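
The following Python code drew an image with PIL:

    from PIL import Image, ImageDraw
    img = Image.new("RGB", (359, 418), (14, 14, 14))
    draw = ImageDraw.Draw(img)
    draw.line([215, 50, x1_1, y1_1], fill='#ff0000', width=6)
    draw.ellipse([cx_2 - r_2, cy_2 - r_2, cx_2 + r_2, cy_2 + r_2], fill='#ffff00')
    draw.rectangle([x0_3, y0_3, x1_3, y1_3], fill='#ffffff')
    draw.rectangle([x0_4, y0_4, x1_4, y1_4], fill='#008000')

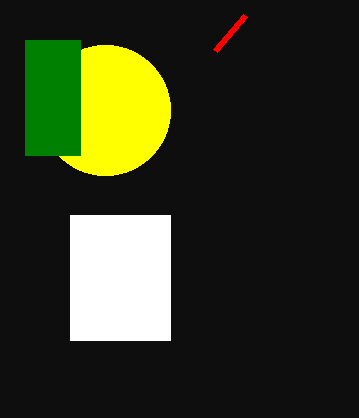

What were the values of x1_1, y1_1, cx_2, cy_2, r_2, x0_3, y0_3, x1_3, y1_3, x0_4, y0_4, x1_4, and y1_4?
x1_1 = 245, y1_1 = 15, cx_2 = 105, cy_2 = 110, r_2 = 65, x0_3 = 70, y0_3 = 215, x1_3 = 170, y1_3 = 340, x0_4 = 25, y0_4 = 40, x1_4 = 80, y1_4 = 155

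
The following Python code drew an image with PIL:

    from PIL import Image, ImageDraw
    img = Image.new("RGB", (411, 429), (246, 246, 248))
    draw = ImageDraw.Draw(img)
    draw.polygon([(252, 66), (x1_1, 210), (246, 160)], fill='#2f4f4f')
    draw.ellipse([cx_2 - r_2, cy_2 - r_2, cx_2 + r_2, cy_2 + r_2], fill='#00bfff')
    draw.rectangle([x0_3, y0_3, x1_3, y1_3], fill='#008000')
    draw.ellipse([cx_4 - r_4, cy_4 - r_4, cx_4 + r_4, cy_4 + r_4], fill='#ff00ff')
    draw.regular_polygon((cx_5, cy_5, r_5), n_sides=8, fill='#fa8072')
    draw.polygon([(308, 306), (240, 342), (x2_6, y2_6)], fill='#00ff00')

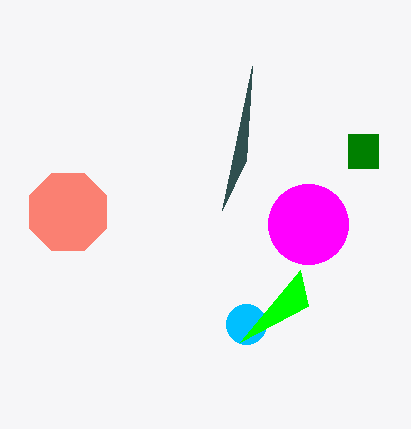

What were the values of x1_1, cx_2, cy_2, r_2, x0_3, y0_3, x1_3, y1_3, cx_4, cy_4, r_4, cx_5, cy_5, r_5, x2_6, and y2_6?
x1_1 = 222; cx_2 = 246; cy_2 = 324; r_2 = 20; x0_3 = 348; y0_3 = 134; x1_3 = 378; y1_3 = 168; cx_4 = 308; cy_4 = 224; r_4 = 40; cx_5 = 68; cy_5 = 212; r_5 = 42; x2_6 = 300; y2_6 = 270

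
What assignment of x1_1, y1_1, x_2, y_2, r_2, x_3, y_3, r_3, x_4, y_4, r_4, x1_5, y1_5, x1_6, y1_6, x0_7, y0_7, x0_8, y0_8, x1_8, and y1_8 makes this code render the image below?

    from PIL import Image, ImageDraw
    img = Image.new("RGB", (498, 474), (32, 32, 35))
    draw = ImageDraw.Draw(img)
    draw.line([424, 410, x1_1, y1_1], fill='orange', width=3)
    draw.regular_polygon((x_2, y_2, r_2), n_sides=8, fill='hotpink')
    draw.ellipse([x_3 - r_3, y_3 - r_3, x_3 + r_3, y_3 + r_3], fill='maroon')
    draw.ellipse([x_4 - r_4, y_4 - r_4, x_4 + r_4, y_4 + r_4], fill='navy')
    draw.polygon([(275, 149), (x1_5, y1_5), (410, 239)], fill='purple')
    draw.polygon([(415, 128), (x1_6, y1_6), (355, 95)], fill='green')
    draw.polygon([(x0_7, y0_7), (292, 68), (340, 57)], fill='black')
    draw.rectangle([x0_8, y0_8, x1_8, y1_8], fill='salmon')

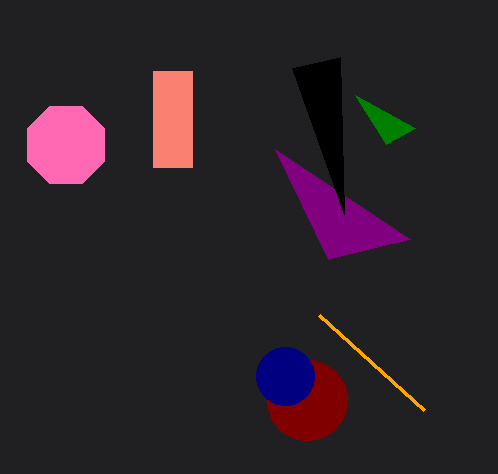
x1_1 = 319
y1_1 = 315
x_2 = 66
y_2 = 145
r_2 = 42
x_3 = 307
y_3 = 400
r_3 = 40
x_4 = 285
y_4 = 376
r_4 = 29
x1_5 = 328
y1_5 = 259
x1_6 = 386
y1_6 = 144
x0_7 = 344
y0_7 = 214
x0_8 = 153
y0_8 = 71
x1_8 = 192
y1_8 = 167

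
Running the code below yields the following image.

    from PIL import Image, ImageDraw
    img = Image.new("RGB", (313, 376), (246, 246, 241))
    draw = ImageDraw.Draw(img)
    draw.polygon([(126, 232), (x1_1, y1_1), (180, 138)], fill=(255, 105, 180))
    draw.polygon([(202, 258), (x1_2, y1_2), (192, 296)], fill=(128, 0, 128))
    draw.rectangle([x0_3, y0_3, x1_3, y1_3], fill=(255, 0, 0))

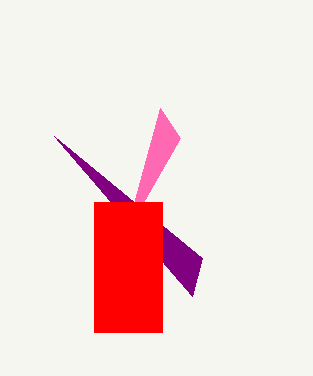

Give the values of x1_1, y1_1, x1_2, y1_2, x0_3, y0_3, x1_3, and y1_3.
x1_1 = 160; y1_1 = 108; x1_2 = 54; y1_2 = 136; x0_3 = 94; y0_3 = 202; x1_3 = 162; y1_3 = 332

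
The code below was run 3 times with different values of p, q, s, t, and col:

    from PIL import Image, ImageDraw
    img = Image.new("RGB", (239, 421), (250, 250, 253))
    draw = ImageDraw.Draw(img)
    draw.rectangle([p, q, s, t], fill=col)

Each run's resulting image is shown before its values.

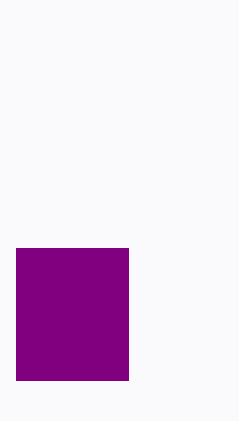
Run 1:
p = 16; q = 248; s = 128; t = 380; col = 'purple'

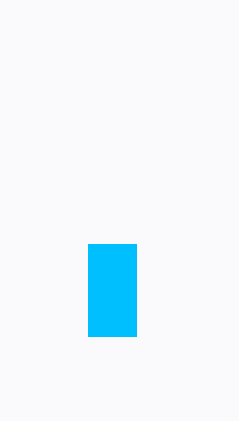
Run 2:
p = 88; q = 244; s = 136; t = 336; col = 'deepskyblue'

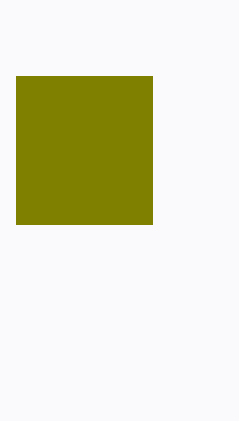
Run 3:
p = 16
q = 76
s = 152
t = 224
col = 'olive'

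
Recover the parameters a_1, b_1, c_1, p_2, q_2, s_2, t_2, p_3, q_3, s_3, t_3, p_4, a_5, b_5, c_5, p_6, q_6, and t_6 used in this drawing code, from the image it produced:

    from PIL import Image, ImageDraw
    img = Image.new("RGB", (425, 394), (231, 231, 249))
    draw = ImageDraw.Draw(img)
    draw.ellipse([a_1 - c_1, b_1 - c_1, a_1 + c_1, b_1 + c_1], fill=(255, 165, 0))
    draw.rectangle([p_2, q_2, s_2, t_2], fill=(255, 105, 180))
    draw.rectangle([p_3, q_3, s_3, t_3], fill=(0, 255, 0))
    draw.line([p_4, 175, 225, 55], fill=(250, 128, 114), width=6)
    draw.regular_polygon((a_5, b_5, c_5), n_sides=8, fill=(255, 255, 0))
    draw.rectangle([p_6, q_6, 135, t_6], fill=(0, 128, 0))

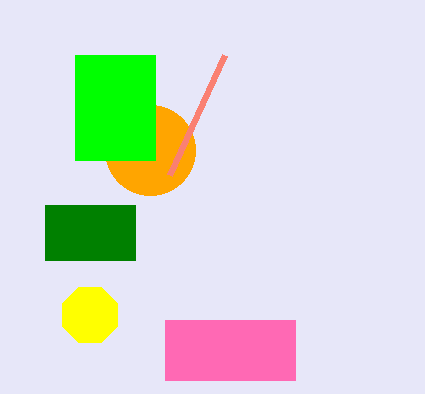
a_1 = 150, b_1 = 150, c_1 = 45, p_2 = 165, q_2 = 320, s_2 = 295, t_2 = 380, p_3 = 75, q_3 = 55, s_3 = 155, t_3 = 160, p_4 = 170, a_5 = 90, b_5 = 315, c_5 = 30, p_6 = 45, q_6 = 205, t_6 = 260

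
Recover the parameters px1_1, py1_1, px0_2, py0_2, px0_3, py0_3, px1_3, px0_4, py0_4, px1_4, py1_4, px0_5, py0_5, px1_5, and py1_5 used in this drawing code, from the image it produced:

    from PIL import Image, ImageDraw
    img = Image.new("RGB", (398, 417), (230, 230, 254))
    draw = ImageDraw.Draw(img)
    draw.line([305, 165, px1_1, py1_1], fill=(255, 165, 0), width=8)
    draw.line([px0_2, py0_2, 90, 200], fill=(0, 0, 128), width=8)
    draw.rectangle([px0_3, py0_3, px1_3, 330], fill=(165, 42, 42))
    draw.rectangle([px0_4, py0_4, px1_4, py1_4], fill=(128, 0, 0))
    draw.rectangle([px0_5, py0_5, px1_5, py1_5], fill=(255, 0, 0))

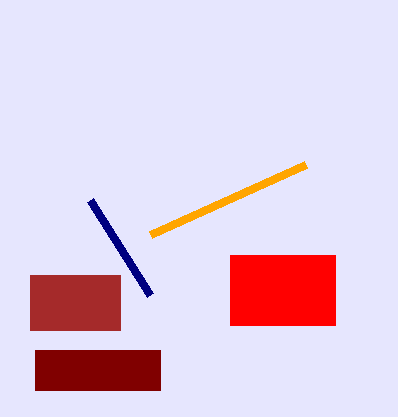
px1_1 = 150, py1_1 = 235, px0_2 = 150, py0_2 = 295, px0_3 = 30, py0_3 = 275, px1_3 = 120, px0_4 = 35, py0_4 = 350, px1_4 = 160, py1_4 = 390, px0_5 = 230, py0_5 = 255, px1_5 = 335, py1_5 = 325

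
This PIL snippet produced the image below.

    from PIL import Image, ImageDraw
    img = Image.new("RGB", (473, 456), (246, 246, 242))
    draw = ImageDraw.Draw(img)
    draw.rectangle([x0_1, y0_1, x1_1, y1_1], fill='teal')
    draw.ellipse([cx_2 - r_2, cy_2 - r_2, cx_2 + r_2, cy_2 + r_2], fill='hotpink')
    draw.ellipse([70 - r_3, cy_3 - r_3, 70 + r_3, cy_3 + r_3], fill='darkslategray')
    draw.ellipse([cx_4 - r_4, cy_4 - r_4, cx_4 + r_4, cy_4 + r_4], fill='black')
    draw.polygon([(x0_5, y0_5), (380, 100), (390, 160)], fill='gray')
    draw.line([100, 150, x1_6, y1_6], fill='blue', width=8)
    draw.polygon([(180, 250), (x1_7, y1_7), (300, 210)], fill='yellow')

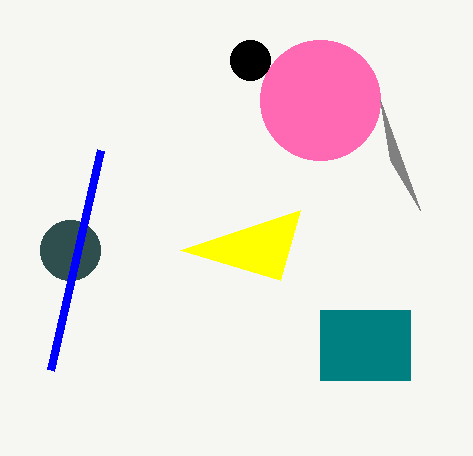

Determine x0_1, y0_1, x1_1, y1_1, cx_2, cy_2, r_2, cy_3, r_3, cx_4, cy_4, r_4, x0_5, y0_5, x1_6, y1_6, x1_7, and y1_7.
x0_1 = 320
y0_1 = 310
x1_1 = 410
y1_1 = 380
cx_2 = 320
cy_2 = 100
r_2 = 60
cy_3 = 250
r_3 = 30
cx_4 = 250
cy_4 = 60
r_4 = 20
x0_5 = 420
y0_5 = 210
x1_6 = 50
y1_6 = 370
x1_7 = 280
y1_7 = 280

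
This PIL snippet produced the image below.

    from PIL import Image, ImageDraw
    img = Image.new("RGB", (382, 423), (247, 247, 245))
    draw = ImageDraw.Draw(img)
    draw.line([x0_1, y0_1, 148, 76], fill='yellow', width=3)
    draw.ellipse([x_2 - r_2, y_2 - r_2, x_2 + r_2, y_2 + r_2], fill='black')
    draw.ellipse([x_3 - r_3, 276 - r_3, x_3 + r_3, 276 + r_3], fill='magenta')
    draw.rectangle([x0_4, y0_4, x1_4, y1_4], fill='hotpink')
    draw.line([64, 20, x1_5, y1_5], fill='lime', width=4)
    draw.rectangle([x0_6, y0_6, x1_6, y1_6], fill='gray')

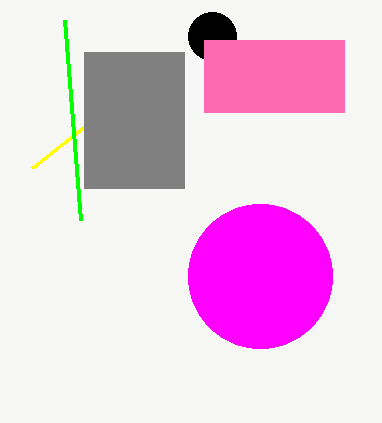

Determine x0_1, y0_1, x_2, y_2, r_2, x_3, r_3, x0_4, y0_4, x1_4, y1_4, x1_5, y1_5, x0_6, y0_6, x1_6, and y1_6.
x0_1 = 32; y0_1 = 168; x_2 = 212; y_2 = 36; r_2 = 24; x_3 = 260; r_3 = 72; x0_4 = 204; y0_4 = 40; x1_4 = 344; y1_4 = 112; x1_5 = 80; y1_5 = 220; x0_6 = 84; y0_6 = 52; x1_6 = 184; y1_6 = 188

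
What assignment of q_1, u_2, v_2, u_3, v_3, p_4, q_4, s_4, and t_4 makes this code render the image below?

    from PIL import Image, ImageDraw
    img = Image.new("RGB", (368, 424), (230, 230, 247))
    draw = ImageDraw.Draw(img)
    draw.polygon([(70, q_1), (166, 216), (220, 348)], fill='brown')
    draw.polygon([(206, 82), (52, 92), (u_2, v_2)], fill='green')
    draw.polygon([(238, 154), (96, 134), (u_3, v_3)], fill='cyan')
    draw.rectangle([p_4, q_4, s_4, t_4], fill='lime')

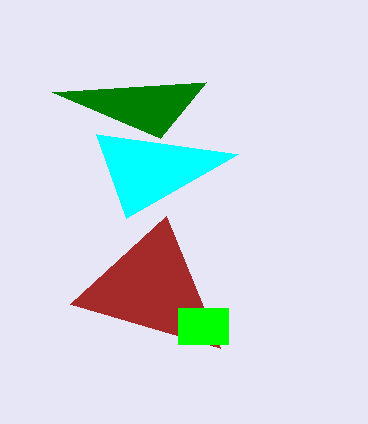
q_1 = 304; u_2 = 160; v_2 = 138; u_3 = 126; v_3 = 218; p_4 = 178; q_4 = 308; s_4 = 228; t_4 = 344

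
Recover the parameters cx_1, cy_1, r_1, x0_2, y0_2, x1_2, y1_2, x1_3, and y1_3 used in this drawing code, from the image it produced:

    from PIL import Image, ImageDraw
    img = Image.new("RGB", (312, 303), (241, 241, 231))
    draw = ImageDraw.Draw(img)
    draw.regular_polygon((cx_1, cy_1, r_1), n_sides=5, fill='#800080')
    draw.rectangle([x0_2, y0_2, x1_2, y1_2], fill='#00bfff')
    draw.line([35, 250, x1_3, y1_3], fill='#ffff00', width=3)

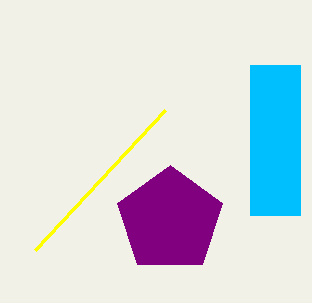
cx_1 = 170; cy_1 = 220; r_1 = 55; x0_2 = 250; y0_2 = 65; x1_2 = 300; y1_2 = 215; x1_3 = 165; y1_3 = 110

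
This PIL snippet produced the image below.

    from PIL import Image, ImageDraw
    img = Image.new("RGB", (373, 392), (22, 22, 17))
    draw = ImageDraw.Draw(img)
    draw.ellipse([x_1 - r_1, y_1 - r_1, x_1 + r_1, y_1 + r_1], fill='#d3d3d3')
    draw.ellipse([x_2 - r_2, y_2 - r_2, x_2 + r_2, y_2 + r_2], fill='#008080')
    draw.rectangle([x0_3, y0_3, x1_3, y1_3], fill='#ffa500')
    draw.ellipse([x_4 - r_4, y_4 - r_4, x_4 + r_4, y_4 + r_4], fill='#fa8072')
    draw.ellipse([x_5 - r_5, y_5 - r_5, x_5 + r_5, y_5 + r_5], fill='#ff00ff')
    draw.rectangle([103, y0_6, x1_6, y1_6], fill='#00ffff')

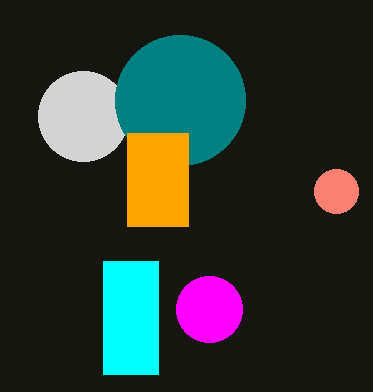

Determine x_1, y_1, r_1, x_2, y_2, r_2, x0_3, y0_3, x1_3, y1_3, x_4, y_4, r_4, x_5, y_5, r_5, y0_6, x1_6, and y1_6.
x_1 = 83
y_1 = 116
r_1 = 45
x_2 = 180
y_2 = 100
r_2 = 65
x0_3 = 127
y0_3 = 133
x1_3 = 188
y1_3 = 226
x_4 = 336
y_4 = 191
r_4 = 22
x_5 = 209
y_5 = 309
r_5 = 33
y0_6 = 261
x1_6 = 158
y1_6 = 374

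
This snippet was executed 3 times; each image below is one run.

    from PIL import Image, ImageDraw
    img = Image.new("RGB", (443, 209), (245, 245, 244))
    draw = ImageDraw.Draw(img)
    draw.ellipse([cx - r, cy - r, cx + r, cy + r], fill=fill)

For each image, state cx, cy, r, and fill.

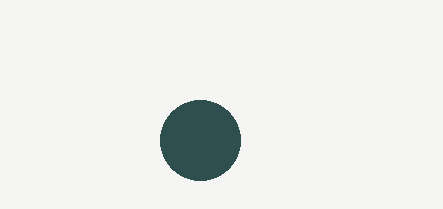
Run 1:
cx = 200
cy = 140
r = 40
fill = 'darkslategray'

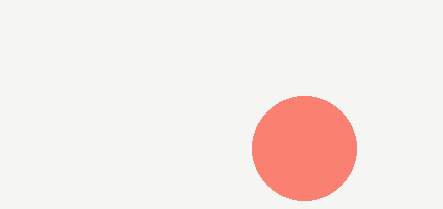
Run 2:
cx = 304, cy = 148, r = 52, fill = 'salmon'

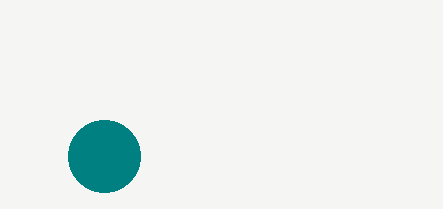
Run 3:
cx = 104
cy = 156
r = 36
fill = 'teal'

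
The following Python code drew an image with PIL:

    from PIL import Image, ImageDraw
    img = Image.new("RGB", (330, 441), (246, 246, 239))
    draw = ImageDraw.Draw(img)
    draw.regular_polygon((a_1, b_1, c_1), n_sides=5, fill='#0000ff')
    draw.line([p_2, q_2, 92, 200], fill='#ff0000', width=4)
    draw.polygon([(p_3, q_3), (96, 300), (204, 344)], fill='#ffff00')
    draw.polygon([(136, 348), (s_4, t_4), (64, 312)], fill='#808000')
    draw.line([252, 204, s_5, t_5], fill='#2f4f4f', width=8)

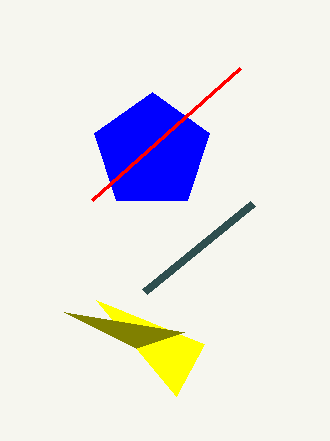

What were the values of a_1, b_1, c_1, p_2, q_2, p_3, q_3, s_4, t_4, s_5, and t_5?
a_1 = 152
b_1 = 152
c_1 = 60
p_2 = 240
q_2 = 68
p_3 = 176
q_3 = 396
s_4 = 184
t_4 = 332
s_5 = 144
t_5 = 292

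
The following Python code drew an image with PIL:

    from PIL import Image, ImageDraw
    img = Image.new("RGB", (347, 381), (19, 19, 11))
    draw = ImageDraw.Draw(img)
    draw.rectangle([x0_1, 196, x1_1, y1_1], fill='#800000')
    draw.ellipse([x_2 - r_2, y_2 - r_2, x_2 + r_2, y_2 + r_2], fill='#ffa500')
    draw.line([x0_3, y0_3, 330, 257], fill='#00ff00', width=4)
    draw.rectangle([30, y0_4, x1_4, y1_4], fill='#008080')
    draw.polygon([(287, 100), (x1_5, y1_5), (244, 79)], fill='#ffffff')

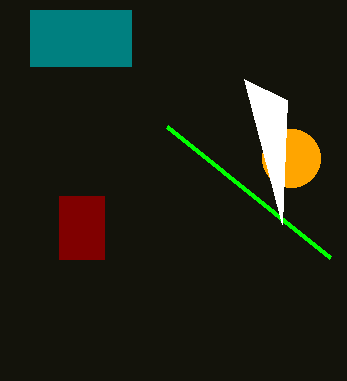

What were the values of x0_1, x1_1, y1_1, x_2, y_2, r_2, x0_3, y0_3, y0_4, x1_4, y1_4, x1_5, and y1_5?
x0_1 = 59
x1_1 = 104
y1_1 = 259
x_2 = 291
y_2 = 158
r_2 = 29
x0_3 = 167
y0_3 = 126
y0_4 = 10
x1_4 = 131
y1_4 = 66
x1_5 = 282
y1_5 = 224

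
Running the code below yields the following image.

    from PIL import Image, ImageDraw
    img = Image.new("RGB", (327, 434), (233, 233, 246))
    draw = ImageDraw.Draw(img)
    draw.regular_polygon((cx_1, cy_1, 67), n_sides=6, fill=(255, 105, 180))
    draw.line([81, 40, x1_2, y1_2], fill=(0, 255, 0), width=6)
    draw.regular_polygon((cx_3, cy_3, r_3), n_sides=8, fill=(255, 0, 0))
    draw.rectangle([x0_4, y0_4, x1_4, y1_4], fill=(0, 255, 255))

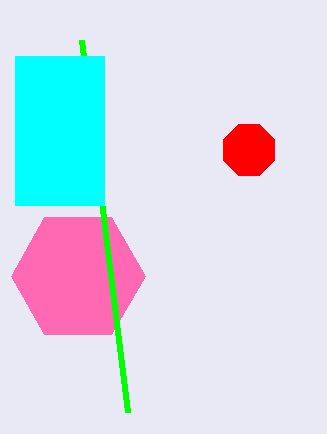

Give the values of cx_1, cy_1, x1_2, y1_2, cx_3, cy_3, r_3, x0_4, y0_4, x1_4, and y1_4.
cx_1 = 78; cy_1 = 276; x1_2 = 127; y1_2 = 412; cx_3 = 249; cy_3 = 150; r_3 = 28; x0_4 = 15; y0_4 = 56; x1_4 = 104; y1_4 = 205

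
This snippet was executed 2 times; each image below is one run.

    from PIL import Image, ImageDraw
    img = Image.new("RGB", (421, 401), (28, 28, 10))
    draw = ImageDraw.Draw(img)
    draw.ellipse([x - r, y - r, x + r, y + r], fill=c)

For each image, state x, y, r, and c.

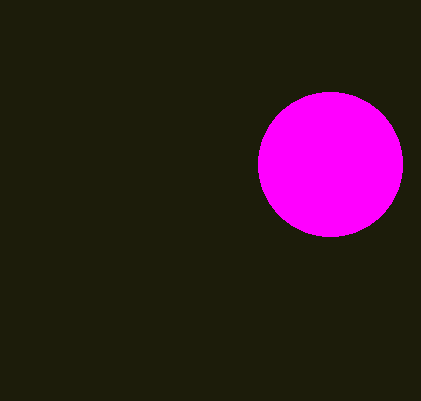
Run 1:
x = 330, y = 164, r = 72, c = 'magenta'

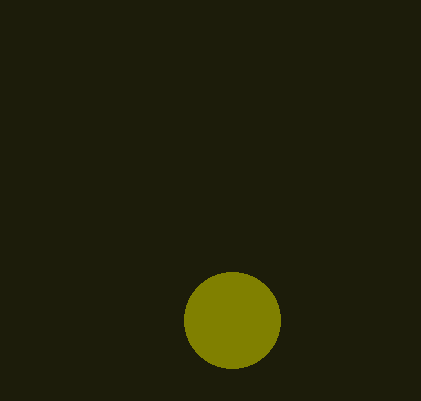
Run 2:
x = 232; y = 320; r = 48; c = 'olive'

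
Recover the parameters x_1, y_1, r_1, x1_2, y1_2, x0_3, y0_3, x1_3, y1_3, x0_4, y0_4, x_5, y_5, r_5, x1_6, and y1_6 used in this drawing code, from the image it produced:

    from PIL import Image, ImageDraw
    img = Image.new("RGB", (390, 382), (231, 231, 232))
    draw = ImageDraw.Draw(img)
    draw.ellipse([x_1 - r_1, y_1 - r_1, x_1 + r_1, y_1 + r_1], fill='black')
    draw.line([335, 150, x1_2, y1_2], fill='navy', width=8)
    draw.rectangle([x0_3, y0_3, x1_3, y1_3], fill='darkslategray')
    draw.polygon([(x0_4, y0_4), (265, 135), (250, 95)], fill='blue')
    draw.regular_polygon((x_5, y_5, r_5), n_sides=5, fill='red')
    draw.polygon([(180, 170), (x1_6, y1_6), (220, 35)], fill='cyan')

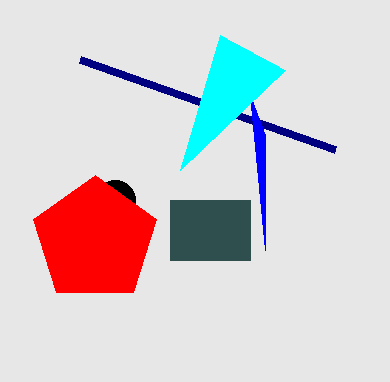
x_1 = 115, y_1 = 200, r_1 = 20, x1_2 = 80, y1_2 = 60, x0_3 = 170, y0_3 = 200, x1_3 = 250, y1_3 = 260, x0_4 = 265, y0_4 = 250, x_5 = 95, y_5 = 240, r_5 = 65, x1_6 = 285, y1_6 = 70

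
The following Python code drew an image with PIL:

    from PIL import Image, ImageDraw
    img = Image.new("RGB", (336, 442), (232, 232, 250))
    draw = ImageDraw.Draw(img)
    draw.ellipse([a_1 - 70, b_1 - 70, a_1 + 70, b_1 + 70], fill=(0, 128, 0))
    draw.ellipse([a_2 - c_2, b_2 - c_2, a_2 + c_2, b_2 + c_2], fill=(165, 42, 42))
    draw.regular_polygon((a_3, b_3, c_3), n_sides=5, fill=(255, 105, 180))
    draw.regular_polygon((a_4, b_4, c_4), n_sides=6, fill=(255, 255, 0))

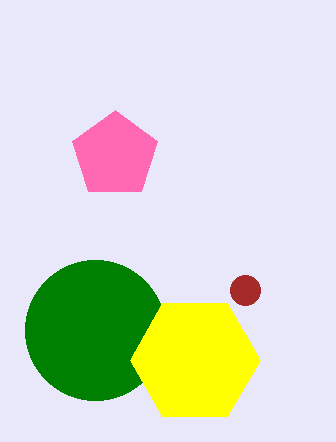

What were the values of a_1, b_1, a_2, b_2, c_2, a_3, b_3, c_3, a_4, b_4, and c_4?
a_1 = 95
b_1 = 330
a_2 = 245
b_2 = 290
c_2 = 15
a_3 = 115
b_3 = 155
c_3 = 45
a_4 = 195
b_4 = 360
c_4 = 65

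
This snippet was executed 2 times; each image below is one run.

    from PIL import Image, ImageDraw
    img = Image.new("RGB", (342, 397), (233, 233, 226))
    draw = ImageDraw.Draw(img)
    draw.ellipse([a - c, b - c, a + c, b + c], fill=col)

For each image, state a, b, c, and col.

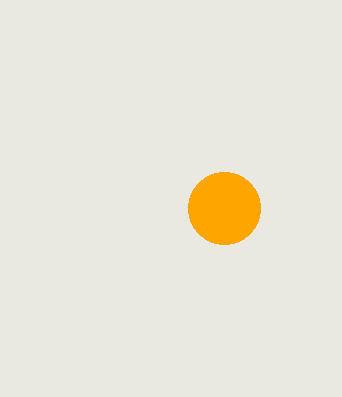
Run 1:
a = 224; b = 208; c = 36; col = 'orange'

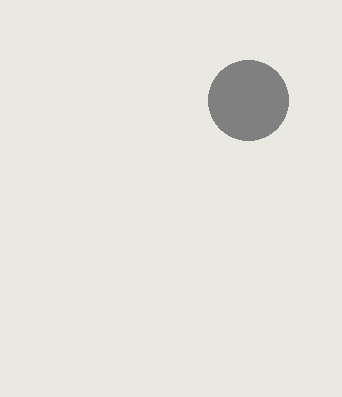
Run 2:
a = 248
b = 100
c = 40
col = 'gray'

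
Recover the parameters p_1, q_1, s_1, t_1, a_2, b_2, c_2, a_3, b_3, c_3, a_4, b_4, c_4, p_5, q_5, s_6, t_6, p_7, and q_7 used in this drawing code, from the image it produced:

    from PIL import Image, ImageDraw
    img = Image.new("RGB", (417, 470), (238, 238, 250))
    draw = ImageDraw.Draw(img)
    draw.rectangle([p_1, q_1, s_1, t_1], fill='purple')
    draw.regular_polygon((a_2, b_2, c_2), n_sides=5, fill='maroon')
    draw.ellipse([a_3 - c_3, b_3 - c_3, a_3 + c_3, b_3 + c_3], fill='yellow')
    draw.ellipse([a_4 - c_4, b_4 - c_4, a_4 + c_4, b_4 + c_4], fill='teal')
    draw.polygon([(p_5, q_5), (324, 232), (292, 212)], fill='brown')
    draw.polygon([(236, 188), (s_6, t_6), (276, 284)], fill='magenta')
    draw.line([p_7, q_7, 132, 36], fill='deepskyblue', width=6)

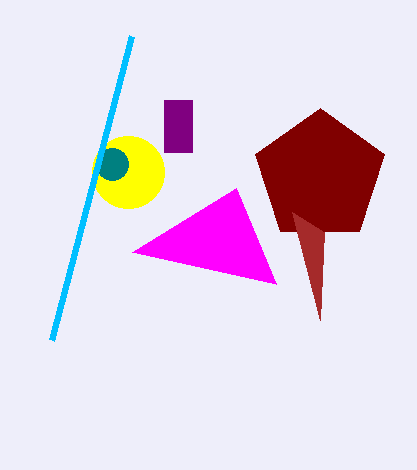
p_1 = 164
q_1 = 100
s_1 = 192
t_1 = 152
a_2 = 320
b_2 = 176
c_2 = 68
a_3 = 128
b_3 = 172
c_3 = 36
a_4 = 112
b_4 = 164
c_4 = 16
p_5 = 320
q_5 = 320
s_6 = 132
t_6 = 252
p_7 = 52
q_7 = 340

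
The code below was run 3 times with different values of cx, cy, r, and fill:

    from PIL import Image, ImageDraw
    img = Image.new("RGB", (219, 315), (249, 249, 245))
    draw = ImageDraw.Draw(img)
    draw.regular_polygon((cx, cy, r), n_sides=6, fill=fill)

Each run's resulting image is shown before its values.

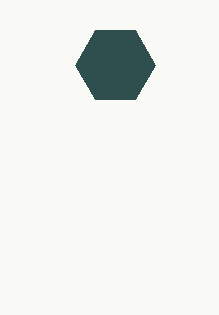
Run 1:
cx = 115, cy = 65, r = 40, fill = 'darkslategray'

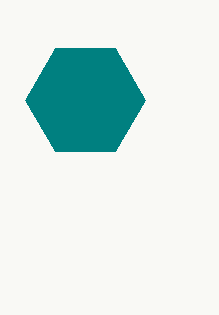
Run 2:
cx = 85, cy = 100, r = 60, fill = 'teal'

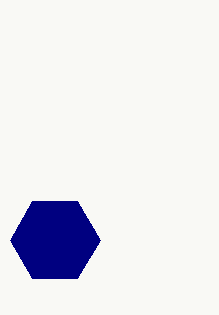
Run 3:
cx = 55; cy = 240; r = 45; fill = 'navy'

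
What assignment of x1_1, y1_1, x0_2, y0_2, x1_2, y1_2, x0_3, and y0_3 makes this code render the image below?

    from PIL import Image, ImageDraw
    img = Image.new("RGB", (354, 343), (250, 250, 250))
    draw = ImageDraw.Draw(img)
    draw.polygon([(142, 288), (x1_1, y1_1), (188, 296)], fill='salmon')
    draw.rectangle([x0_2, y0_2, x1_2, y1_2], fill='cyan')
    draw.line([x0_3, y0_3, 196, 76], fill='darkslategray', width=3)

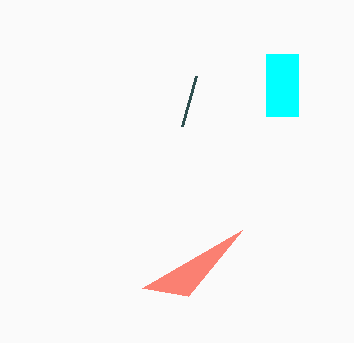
x1_1 = 242, y1_1 = 230, x0_2 = 266, y0_2 = 54, x1_2 = 298, y1_2 = 116, x0_3 = 182, y0_3 = 126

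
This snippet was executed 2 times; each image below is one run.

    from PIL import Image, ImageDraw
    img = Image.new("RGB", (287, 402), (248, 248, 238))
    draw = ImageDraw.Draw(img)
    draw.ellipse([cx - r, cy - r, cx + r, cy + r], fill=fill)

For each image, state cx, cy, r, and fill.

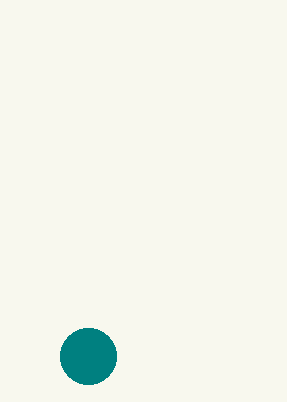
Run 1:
cx = 88; cy = 356; r = 28; fill = 'teal'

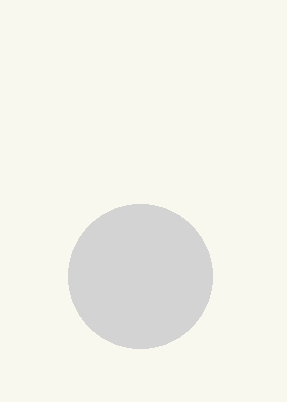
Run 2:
cx = 140; cy = 276; r = 72; fill = 'lightgray'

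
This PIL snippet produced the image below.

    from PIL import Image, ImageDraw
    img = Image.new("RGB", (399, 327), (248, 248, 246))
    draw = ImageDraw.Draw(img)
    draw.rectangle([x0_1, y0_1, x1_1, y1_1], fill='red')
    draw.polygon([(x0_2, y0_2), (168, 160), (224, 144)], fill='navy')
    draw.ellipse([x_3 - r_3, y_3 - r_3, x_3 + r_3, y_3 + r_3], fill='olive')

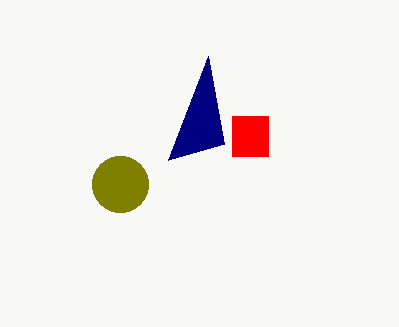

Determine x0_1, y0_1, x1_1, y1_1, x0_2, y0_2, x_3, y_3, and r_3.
x0_1 = 232, y0_1 = 116, x1_1 = 268, y1_1 = 156, x0_2 = 208, y0_2 = 56, x_3 = 120, y_3 = 184, r_3 = 28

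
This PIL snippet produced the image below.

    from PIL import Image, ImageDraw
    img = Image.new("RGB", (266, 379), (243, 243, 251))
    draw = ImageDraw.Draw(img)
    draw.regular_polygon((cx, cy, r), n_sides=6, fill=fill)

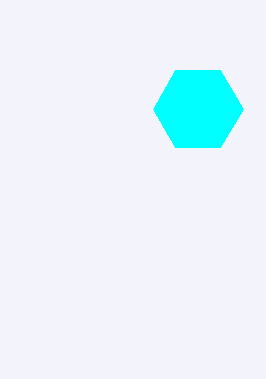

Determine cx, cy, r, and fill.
cx = 198; cy = 109; r = 45; fill = 'cyan'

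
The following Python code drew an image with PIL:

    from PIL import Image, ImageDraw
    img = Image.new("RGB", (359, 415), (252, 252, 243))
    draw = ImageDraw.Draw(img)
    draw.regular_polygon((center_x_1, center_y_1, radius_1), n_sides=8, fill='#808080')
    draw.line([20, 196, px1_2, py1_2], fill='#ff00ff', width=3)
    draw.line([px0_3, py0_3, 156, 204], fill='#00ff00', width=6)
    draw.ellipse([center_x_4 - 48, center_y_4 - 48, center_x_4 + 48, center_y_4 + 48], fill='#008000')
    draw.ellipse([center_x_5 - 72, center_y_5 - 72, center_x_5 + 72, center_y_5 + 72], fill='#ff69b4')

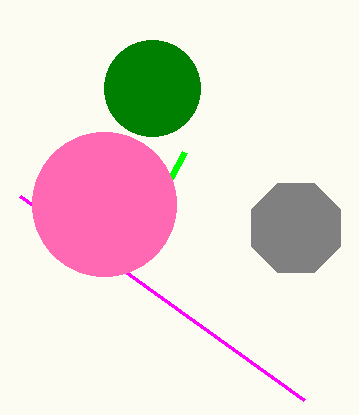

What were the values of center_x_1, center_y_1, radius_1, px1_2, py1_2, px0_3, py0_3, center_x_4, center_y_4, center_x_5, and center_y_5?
center_x_1 = 296; center_y_1 = 228; radius_1 = 48; px1_2 = 304; py1_2 = 400; px0_3 = 184; py0_3 = 152; center_x_4 = 152; center_y_4 = 88; center_x_5 = 104; center_y_5 = 204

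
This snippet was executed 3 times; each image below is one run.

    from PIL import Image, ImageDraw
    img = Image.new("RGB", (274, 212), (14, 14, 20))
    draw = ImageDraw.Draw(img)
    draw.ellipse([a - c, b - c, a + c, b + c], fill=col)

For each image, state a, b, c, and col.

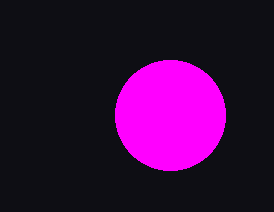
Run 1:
a = 170
b = 115
c = 55
col = 'magenta'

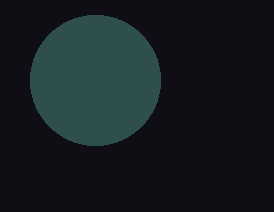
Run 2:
a = 95, b = 80, c = 65, col = 'darkslategray'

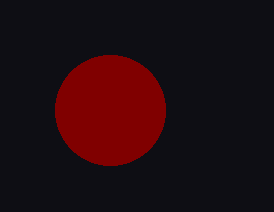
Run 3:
a = 110, b = 110, c = 55, col = 'maroon'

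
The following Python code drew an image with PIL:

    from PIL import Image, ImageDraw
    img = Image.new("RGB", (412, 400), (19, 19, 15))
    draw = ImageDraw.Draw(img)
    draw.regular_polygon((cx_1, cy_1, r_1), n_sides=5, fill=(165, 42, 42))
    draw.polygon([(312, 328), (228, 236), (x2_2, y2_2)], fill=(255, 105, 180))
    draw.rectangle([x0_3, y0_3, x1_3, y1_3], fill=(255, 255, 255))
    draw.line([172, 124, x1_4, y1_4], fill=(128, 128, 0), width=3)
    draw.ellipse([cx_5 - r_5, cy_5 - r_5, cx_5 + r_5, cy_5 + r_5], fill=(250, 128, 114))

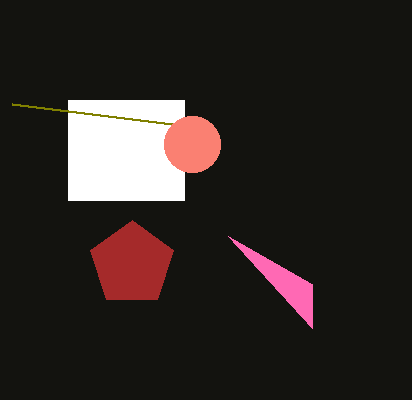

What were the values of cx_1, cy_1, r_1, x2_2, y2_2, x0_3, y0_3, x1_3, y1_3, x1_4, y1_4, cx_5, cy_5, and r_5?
cx_1 = 132, cy_1 = 264, r_1 = 44, x2_2 = 312, y2_2 = 284, x0_3 = 68, y0_3 = 100, x1_3 = 184, y1_3 = 200, x1_4 = 12, y1_4 = 104, cx_5 = 192, cy_5 = 144, r_5 = 28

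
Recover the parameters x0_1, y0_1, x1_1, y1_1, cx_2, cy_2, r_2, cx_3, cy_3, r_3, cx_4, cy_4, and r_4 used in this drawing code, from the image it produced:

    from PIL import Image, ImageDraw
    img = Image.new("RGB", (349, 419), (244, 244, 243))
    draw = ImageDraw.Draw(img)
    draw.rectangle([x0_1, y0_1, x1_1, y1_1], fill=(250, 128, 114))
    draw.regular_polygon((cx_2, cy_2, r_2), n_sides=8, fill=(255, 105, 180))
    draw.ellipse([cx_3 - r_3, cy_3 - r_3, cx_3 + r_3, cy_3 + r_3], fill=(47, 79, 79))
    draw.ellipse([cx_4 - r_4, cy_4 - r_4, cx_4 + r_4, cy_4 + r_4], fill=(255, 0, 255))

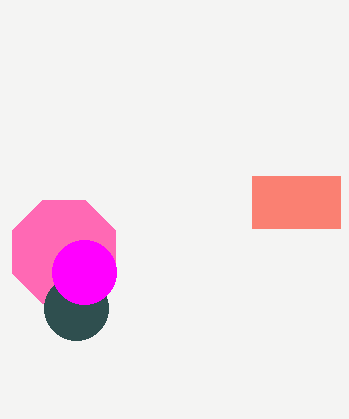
x0_1 = 252
y0_1 = 176
x1_1 = 340
y1_1 = 228
cx_2 = 64
cy_2 = 252
r_2 = 56
cx_3 = 76
cy_3 = 308
r_3 = 32
cx_4 = 84
cy_4 = 272
r_4 = 32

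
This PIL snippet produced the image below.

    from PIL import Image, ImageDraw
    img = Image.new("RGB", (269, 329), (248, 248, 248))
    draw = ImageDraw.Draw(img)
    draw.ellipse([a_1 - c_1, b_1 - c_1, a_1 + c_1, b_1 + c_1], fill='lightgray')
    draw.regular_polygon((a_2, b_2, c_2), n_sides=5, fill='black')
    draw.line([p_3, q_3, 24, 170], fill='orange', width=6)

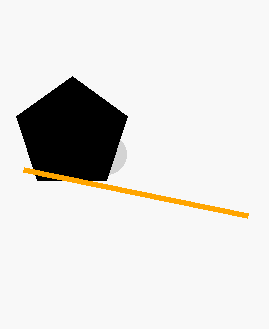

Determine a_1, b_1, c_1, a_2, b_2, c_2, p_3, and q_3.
a_1 = 106, b_1 = 154, c_1 = 20, a_2 = 72, b_2 = 134, c_2 = 58, p_3 = 248, q_3 = 216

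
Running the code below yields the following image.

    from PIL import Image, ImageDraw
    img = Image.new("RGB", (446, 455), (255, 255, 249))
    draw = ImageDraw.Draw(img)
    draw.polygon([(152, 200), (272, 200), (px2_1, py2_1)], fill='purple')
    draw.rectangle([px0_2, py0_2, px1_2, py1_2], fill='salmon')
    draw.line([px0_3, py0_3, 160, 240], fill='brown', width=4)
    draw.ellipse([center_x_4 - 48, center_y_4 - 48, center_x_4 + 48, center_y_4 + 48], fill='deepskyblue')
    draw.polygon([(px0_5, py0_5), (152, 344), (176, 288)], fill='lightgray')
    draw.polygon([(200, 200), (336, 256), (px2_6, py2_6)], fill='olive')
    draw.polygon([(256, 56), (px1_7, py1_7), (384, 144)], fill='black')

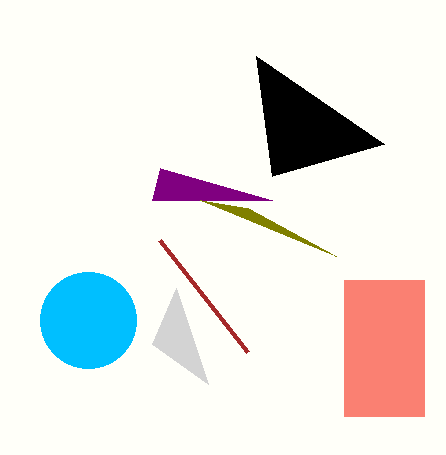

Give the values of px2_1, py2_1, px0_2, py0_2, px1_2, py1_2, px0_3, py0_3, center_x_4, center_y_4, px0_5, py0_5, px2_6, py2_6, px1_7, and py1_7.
px2_1 = 160, py2_1 = 168, px0_2 = 344, py0_2 = 280, px1_2 = 424, py1_2 = 416, px0_3 = 248, py0_3 = 352, center_x_4 = 88, center_y_4 = 320, px0_5 = 208, py0_5 = 384, px2_6 = 248, py2_6 = 208, px1_7 = 272, py1_7 = 176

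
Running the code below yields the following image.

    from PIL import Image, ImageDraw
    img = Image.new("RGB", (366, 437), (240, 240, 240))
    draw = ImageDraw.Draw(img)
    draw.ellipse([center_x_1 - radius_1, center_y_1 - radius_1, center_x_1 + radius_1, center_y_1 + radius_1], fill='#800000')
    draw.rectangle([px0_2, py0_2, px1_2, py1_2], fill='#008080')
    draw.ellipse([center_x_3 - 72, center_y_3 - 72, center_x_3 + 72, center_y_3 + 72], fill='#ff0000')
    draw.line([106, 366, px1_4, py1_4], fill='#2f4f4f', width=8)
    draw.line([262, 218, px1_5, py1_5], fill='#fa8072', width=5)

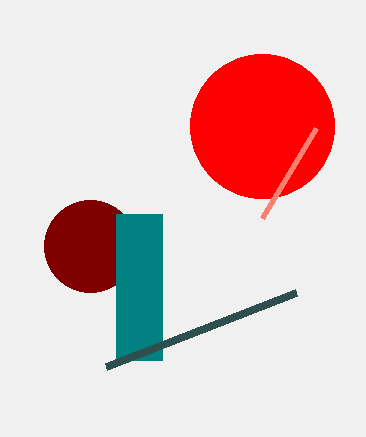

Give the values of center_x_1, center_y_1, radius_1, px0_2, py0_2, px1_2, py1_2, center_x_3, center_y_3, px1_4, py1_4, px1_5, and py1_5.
center_x_1 = 90
center_y_1 = 246
radius_1 = 46
px0_2 = 116
py0_2 = 214
px1_2 = 162
py1_2 = 360
center_x_3 = 262
center_y_3 = 126
px1_4 = 296
py1_4 = 292
px1_5 = 316
py1_5 = 128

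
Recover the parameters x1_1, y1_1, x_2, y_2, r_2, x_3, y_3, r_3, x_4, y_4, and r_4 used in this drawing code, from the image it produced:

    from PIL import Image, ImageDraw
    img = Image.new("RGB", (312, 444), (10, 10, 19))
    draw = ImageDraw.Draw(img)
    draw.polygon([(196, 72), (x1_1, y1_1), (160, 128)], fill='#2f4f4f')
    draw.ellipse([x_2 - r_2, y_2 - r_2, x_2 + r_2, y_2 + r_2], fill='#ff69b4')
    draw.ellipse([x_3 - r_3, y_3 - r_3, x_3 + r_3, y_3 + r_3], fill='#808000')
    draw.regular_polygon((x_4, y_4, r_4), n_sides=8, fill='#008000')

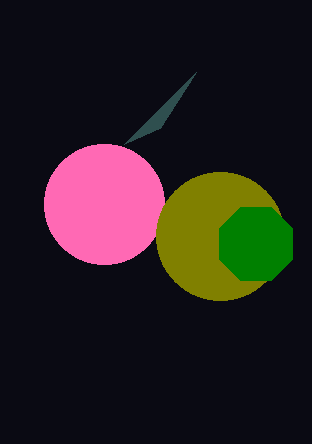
x1_1 = 124, y1_1 = 144, x_2 = 104, y_2 = 204, r_2 = 60, x_3 = 220, y_3 = 236, r_3 = 64, x_4 = 256, y_4 = 244, r_4 = 40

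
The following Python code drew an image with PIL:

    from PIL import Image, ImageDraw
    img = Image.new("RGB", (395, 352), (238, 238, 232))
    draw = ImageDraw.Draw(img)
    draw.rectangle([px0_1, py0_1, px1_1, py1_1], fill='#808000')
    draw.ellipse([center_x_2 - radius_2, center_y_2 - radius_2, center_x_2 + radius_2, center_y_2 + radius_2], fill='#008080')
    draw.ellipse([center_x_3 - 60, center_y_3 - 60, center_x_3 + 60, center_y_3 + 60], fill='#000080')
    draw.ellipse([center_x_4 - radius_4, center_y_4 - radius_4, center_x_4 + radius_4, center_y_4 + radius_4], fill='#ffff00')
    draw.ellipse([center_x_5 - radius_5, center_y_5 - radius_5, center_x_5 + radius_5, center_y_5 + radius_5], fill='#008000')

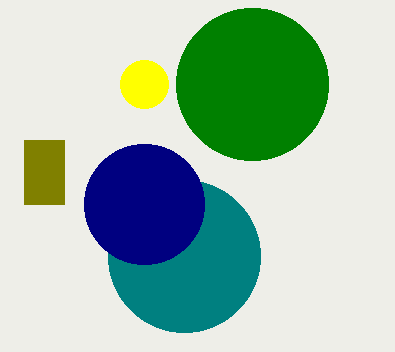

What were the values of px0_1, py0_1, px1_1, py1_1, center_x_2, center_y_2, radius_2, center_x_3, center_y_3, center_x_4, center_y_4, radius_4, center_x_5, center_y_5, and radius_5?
px0_1 = 24
py0_1 = 140
px1_1 = 64
py1_1 = 204
center_x_2 = 184
center_y_2 = 256
radius_2 = 76
center_x_3 = 144
center_y_3 = 204
center_x_4 = 144
center_y_4 = 84
radius_4 = 24
center_x_5 = 252
center_y_5 = 84
radius_5 = 76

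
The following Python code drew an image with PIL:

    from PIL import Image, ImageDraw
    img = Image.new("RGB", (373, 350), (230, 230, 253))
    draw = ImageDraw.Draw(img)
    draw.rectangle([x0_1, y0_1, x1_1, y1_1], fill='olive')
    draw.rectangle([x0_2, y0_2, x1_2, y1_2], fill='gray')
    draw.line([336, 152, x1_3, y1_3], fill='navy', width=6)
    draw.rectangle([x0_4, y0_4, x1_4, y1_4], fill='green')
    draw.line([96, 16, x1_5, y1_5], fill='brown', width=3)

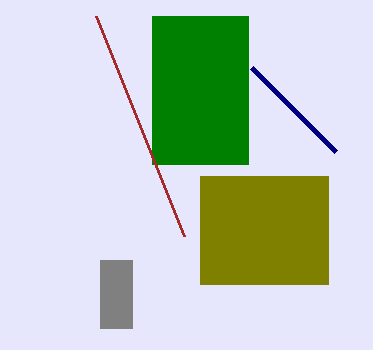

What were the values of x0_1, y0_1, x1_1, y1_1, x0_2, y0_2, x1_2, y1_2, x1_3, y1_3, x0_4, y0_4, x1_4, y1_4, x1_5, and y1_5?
x0_1 = 200, y0_1 = 176, x1_1 = 328, y1_1 = 284, x0_2 = 100, y0_2 = 260, x1_2 = 132, y1_2 = 328, x1_3 = 252, y1_3 = 68, x0_4 = 152, y0_4 = 16, x1_4 = 248, y1_4 = 164, x1_5 = 184, y1_5 = 236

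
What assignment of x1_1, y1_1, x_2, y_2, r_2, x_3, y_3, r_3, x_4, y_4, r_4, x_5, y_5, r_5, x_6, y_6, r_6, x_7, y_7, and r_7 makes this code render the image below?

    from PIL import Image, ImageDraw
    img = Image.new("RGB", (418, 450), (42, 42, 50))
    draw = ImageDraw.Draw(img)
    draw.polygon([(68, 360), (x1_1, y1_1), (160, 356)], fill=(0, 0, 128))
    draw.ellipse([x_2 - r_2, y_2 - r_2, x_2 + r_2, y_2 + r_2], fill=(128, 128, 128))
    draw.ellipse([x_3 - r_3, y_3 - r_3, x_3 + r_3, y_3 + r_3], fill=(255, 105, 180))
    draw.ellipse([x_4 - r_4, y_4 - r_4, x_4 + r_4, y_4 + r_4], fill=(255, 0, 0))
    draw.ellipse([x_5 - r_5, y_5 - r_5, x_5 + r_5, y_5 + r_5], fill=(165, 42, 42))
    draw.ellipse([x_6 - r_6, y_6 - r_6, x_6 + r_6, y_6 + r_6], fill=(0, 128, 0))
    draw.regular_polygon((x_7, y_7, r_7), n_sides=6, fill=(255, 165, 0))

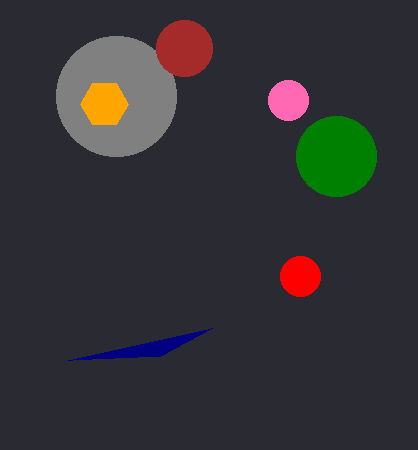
x1_1 = 212
y1_1 = 328
x_2 = 116
y_2 = 96
r_2 = 60
x_3 = 288
y_3 = 100
r_3 = 20
x_4 = 300
y_4 = 276
r_4 = 20
x_5 = 184
y_5 = 48
r_5 = 28
x_6 = 336
y_6 = 156
r_6 = 40
x_7 = 104
y_7 = 104
r_7 = 24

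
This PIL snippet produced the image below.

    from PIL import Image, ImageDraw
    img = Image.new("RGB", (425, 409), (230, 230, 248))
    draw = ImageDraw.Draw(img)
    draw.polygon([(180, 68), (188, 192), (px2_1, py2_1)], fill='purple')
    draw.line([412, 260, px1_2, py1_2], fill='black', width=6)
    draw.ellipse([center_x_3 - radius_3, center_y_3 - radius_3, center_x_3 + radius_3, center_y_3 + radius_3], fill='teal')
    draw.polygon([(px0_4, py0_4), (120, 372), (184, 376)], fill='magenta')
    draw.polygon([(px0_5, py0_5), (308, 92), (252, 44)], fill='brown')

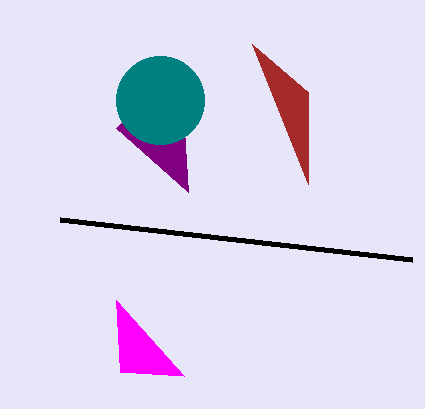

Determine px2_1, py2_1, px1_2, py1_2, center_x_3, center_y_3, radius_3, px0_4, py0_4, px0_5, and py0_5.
px2_1 = 116; py2_1 = 128; px1_2 = 60; py1_2 = 220; center_x_3 = 160; center_y_3 = 100; radius_3 = 44; px0_4 = 116; py0_4 = 300; px0_5 = 308; py0_5 = 184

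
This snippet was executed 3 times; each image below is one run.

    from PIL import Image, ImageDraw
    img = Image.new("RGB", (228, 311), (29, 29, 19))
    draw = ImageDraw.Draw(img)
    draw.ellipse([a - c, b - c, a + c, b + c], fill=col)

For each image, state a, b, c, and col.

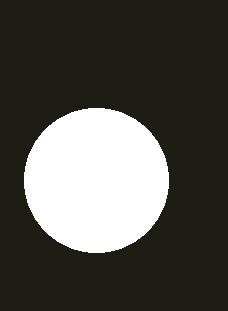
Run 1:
a = 96, b = 180, c = 72, col = 'white'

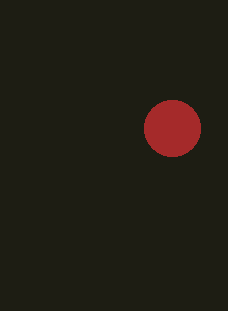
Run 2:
a = 172
b = 128
c = 28
col = 'brown'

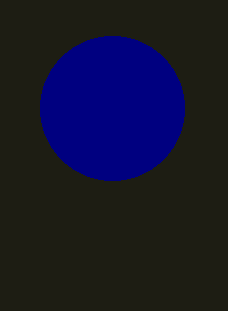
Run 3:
a = 112; b = 108; c = 72; col = 'navy'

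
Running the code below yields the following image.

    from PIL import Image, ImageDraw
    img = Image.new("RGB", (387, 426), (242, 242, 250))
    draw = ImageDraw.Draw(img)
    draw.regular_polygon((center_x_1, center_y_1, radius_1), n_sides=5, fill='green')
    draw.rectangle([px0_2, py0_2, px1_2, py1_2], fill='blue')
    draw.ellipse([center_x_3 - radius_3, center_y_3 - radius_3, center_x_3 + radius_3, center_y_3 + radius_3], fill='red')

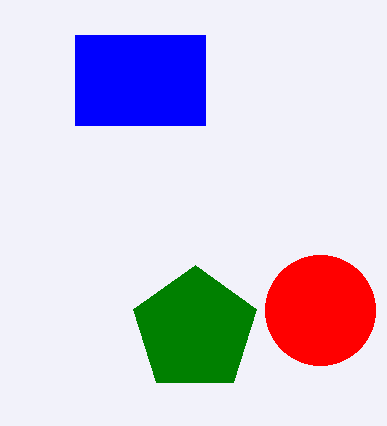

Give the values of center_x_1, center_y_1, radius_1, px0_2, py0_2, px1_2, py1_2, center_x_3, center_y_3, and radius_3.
center_x_1 = 195; center_y_1 = 330; radius_1 = 65; px0_2 = 75; py0_2 = 35; px1_2 = 205; py1_2 = 125; center_x_3 = 320; center_y_3 = 310; radius_3 = 55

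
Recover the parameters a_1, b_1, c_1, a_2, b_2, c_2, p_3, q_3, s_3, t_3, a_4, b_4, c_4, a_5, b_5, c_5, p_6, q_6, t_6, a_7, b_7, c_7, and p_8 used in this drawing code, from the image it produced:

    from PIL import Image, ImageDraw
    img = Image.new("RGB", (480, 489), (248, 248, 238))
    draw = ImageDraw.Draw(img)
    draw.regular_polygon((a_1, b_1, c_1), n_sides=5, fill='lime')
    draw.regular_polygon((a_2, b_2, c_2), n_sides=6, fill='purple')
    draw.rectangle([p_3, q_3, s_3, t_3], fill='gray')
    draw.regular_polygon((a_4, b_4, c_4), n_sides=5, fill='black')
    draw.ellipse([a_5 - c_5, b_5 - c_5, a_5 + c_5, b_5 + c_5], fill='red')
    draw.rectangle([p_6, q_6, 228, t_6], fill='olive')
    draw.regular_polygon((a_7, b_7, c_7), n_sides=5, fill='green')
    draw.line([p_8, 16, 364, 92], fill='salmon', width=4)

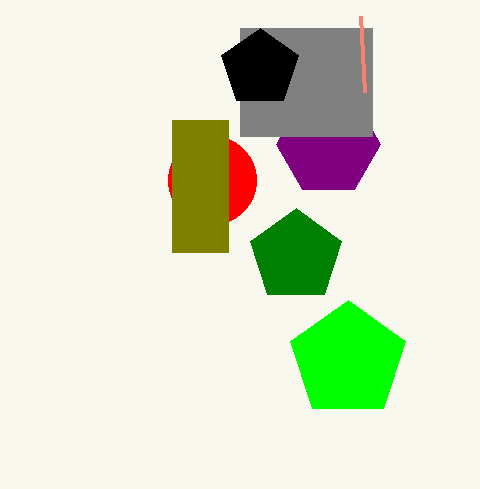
a_1 = 348; b_1 = 360; c_1 = 60; a_2 = 328; b_2 = 144; c_2 = 52; p_3 = 240; q_3 = 28; s_3 = 372; t_3 = 136; a_4 = 260; b_4 = 68; c_4 = 40; a_5 = 212; b_5 = 180; c_5 = 44; p_6 = 172; q_6 = 120; t_6 = 252; a_7 = 296; b_7 = 256; c_7 = 48; p_8 = 360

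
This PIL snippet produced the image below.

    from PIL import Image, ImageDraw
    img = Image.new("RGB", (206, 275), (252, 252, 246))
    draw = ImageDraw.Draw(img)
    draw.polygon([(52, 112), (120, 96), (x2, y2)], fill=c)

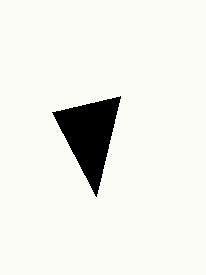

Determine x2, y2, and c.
x2 = 96, y2 = 196, c = 'black'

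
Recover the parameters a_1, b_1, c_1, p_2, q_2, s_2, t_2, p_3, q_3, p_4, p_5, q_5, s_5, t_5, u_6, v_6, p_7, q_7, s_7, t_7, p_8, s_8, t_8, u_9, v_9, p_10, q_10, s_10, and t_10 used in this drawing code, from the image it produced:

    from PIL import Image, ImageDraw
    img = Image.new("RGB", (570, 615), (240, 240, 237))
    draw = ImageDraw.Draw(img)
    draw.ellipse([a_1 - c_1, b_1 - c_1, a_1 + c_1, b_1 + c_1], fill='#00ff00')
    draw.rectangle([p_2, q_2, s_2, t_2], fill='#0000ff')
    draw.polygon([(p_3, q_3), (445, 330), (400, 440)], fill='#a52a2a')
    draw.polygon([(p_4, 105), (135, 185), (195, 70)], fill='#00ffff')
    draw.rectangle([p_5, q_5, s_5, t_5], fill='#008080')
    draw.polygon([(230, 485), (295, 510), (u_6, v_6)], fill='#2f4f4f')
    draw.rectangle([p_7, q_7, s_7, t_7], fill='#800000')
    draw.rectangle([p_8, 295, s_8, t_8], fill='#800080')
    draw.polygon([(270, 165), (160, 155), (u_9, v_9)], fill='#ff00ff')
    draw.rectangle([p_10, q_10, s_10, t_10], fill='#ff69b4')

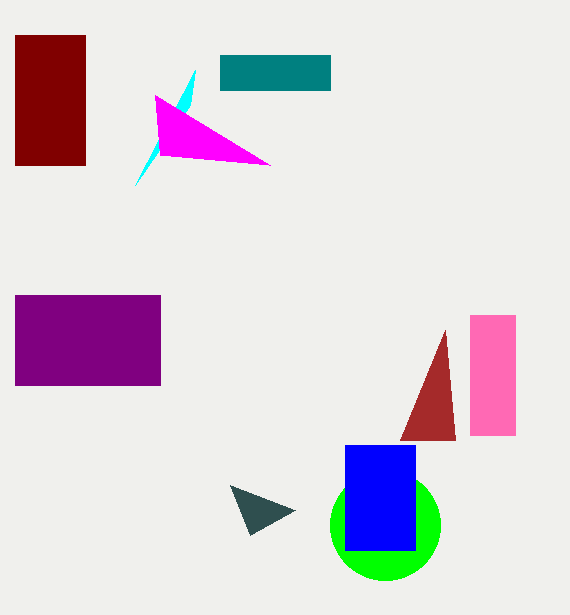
a_1 = 385, b_1 = 525, c_1 = 55, p_2 = 345, q_2 = 445, s_2 = 415, t_2 = 550, p_3 = 455, q_3 = 440, p_4 = 190, p_5 = 220, q_5 = 55, s_5 = 330, t_5 = 90, u_6 = 250, v_6 = 535, p_7 = 15, q_7 = 35, s_7 = 85, t_7 = 165, p_8 = 15, s_8 = 160, t_8 = 385, u_9 = 155, v_9 = 95, p_10 = 470, q_10 = 315, s_10 = 515, t_10 = 435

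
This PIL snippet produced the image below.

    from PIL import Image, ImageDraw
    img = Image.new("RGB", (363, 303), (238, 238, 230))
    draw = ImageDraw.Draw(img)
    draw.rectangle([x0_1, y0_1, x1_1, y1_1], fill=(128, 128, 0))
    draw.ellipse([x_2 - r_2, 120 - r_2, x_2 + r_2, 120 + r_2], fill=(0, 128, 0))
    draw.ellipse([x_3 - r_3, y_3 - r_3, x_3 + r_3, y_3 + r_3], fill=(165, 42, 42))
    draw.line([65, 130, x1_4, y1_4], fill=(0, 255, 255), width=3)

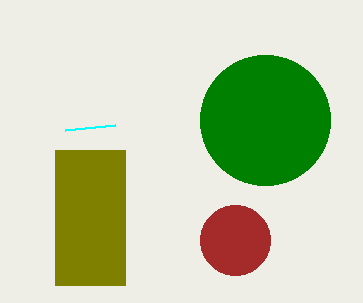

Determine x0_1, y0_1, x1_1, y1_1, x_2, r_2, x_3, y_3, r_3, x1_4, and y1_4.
x0_1 = 55
y0_1 = 150
x1_1 = 125
y1_1 = 285
x_2 = 265
r_2 = 65
x_3 = 235
y_3 = 240
r_3 = 35
x1_4 = 115
y1_4 = 125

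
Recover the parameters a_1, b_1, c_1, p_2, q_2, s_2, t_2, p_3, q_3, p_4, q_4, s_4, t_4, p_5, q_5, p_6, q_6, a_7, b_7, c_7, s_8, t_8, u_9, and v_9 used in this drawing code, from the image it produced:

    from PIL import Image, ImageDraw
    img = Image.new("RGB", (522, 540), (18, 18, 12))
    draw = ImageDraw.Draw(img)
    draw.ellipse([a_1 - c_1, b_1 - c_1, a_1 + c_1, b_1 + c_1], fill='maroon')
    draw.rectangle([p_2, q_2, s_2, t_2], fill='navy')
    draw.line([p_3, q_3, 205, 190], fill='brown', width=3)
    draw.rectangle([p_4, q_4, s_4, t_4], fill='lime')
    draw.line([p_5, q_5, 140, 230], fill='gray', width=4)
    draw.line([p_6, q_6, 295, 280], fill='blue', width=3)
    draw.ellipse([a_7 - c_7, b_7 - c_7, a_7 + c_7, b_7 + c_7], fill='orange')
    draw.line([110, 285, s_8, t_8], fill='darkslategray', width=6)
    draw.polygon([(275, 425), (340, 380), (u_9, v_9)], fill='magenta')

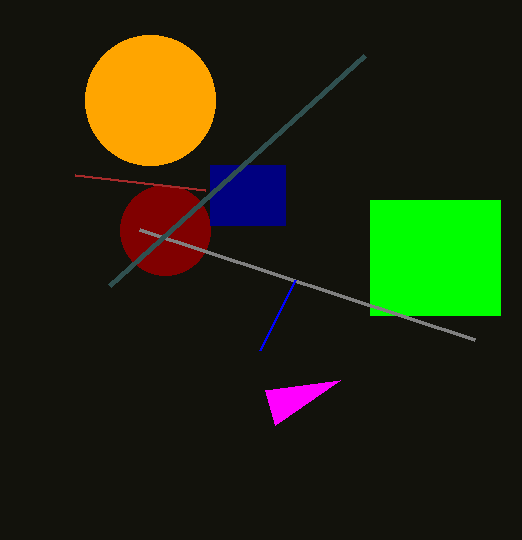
a_1 = 165, b_1 = 230, c_1 = 45, p_2 = 210, q_2 = 165, s_2 = 285, t_2 = 225, p_3 = 75, q_3 = 175, p_4 = 370, q_4 = 200, s_4 = 500, t_4 = 315, p_5 = 475, q_5 = 340, p_6 = 260, q_6 = 350, a_7 = 150, b_7 = 100, c_7 = 65, s_8 = 365, t_8 = 55, u_9 = 265, v_9 = 390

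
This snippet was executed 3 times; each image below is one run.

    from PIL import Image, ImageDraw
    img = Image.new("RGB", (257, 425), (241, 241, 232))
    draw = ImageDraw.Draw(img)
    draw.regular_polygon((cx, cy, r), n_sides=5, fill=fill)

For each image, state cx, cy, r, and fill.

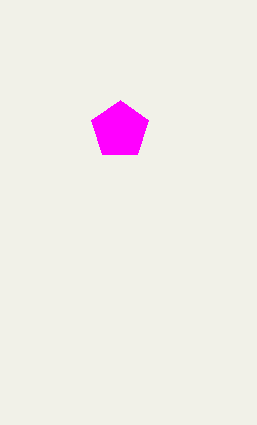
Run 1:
cx = 120, cy = 130, r = 30, fill = 'magenta'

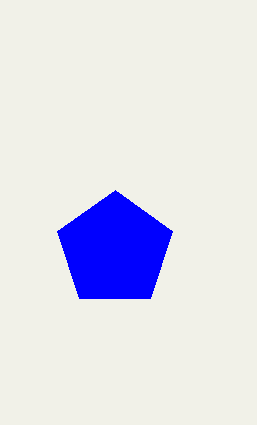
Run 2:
cx = 115; cy = 250; r = 60; fill = 'blue'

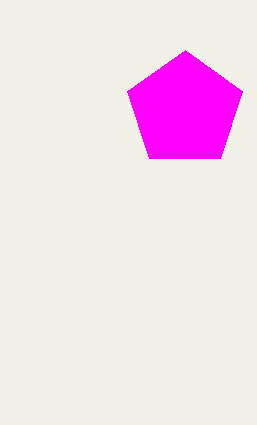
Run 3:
cx = 185, cy = 110, r = 60, fill = 'magenta'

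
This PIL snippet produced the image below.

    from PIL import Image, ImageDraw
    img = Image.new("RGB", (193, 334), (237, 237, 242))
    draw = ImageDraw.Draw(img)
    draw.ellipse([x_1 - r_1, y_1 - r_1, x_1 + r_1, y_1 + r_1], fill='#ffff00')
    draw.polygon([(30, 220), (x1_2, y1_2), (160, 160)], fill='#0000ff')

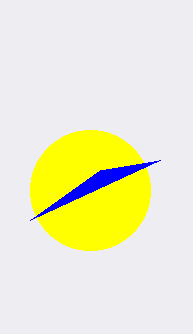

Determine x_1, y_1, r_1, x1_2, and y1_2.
x_1 = 90
y_1 = 190
r_1 = 60
x1_2 = 100
y1_2 = 170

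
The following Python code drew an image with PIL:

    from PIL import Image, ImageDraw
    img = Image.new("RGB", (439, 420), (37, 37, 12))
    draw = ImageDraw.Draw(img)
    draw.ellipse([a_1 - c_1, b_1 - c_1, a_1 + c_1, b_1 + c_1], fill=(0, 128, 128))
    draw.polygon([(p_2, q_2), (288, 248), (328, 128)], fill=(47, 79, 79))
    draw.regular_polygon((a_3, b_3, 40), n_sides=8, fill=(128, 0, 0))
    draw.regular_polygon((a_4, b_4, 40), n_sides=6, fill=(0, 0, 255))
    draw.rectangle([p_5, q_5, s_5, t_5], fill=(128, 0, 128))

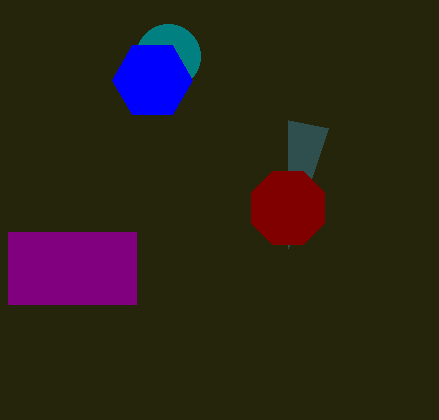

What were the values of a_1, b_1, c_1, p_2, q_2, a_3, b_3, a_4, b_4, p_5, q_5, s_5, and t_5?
a_1 = 168; b_1 = 56; c_1 = 32; p_2 = 288; q_2 = 120; a_3 = 288; b_3 = 208; a_4 = 152; b_4 = 80; p_5 = 8; q_5 = 232; s_5 = 136; t_5 = 304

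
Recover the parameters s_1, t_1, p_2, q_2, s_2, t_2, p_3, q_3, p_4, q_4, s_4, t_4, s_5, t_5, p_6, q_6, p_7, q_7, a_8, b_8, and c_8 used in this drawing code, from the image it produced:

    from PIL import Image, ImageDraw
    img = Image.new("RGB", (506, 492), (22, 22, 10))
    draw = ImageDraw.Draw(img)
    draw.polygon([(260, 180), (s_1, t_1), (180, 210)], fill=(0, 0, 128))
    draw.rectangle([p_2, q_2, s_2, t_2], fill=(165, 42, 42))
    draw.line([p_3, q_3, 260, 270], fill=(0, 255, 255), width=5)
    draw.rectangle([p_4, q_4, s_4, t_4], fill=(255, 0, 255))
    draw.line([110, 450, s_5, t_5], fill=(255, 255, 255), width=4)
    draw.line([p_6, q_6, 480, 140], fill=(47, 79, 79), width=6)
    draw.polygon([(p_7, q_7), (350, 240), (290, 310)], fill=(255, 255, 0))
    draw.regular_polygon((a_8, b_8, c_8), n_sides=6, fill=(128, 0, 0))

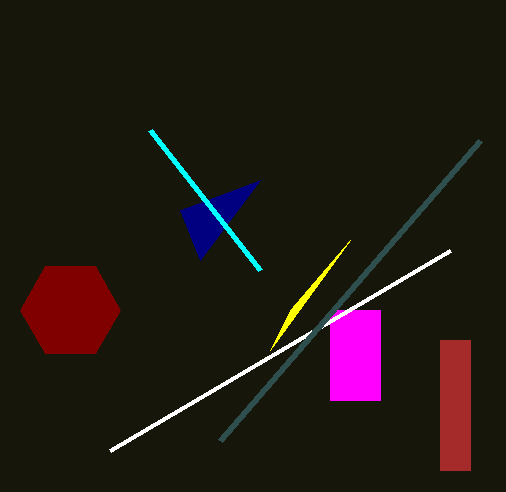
s_1 = 200, t_1 = 260, p_2 = 440, q_2 = 340, s_2 = 470, t_2 = 470, p_3 = 150, q_3 = 130, p_4 = 330, q_4 = 310, s_4 = 380, t_4 = 400, s_5 = 450, t_5 = 250, p_6 = 220, q_6 = 440, p_7 = 270, q_7 = 350, a_8 = 70, b_8 = 310, c_8 = 50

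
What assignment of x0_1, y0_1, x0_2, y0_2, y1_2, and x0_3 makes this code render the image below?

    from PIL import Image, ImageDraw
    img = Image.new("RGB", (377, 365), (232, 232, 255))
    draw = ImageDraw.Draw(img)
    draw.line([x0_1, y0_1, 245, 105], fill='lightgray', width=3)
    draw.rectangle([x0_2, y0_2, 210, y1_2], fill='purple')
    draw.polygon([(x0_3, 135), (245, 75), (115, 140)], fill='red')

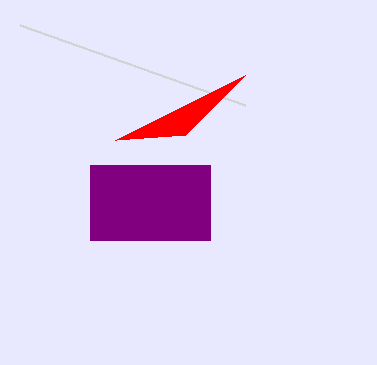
x0_1 = 20; y0_1 = 25; x0_2 = 90; y0_2 = 165; y1_2 = 240; x0_3 = 185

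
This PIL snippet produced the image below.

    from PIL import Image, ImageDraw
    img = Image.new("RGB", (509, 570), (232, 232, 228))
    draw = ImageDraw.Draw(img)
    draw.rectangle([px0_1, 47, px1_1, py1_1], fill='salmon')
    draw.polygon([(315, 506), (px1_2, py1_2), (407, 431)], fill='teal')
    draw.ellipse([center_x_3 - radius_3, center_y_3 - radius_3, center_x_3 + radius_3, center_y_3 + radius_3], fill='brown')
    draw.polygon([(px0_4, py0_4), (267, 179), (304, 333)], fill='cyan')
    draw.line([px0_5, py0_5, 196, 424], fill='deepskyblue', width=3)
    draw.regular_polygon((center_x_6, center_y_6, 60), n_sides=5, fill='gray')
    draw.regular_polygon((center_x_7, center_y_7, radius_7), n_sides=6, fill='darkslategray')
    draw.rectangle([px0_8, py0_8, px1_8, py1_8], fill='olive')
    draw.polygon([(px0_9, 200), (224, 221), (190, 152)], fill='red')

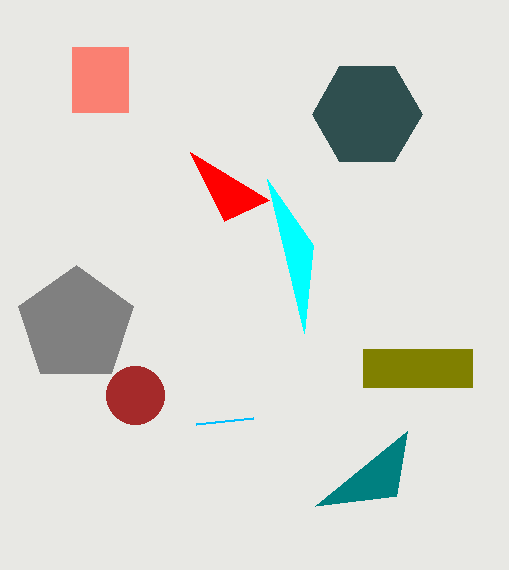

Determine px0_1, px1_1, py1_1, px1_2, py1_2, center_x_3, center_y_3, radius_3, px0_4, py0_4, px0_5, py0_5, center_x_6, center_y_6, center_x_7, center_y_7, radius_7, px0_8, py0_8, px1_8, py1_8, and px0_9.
px0_1 = 72; px1_1 = 128; py1_1 = 112; px1_2 = 396; py1_2 = 496; center_x_3 = 135; center_y_3 = 395; radius_3 = 29; px0_4 = 313; py0_4 = 245; px0_5 = 253; py0_5 = 418; center_x_6 = 76; center_y_6 = 325; center_x_7 = 367; center_y_7 = 114; radius_7 = 55; px0_8 = 363; py0_8 = 349; px1_8 = 472; py1_8 = 387; px0_9 = 269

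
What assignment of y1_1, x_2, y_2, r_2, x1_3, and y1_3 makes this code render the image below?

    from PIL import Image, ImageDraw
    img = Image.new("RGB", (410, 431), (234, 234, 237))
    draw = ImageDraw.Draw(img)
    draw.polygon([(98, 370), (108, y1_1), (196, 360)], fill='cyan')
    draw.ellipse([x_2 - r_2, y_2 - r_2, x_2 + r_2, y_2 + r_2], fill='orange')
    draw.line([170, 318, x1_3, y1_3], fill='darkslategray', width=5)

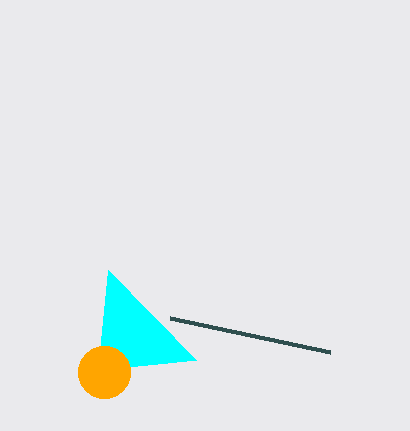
y1_1 = 270
x_2 = 104
y_2 = 372
r_2 = 26
x1_3 = 330
y1_3 = 352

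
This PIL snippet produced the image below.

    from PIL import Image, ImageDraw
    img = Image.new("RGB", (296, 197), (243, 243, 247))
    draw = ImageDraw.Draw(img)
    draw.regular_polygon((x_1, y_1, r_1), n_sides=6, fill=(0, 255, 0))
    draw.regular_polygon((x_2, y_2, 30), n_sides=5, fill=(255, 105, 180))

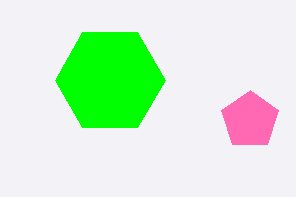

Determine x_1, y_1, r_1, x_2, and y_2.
x_1 = 110; y_1 = 80; r_1 = 55; x_2 = 250; y_2 = 120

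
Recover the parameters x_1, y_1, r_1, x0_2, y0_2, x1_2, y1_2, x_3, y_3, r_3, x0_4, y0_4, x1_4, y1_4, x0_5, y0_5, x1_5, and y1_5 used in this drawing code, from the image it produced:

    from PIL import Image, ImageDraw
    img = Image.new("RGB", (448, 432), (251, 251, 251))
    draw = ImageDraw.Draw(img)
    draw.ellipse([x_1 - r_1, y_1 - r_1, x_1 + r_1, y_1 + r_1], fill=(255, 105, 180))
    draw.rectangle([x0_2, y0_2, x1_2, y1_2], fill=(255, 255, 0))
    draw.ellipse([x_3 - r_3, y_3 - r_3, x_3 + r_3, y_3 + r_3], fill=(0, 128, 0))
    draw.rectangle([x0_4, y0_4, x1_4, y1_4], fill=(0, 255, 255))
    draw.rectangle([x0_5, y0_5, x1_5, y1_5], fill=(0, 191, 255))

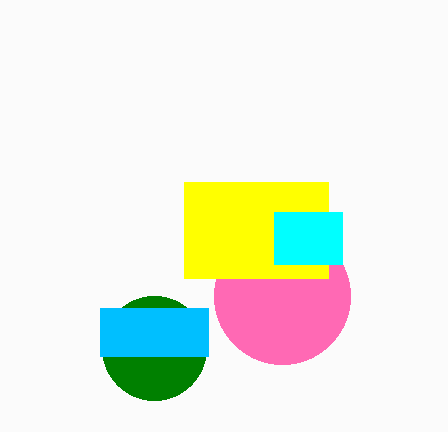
x_1 = 282, y_1 = 296, r_1 = 68, x0_2 = 184, y0_2 = 182, x1_2 = 328, y1_2 = 278, x_3 = 154, y_3 = 348, r_3 = 52, x0_4 = 274, y0_4 = 212, x1_4 = 342, y1_4 = 264, x0_5 = 100, y0_5 = 308, x1_5 = 208, y1_5 = 356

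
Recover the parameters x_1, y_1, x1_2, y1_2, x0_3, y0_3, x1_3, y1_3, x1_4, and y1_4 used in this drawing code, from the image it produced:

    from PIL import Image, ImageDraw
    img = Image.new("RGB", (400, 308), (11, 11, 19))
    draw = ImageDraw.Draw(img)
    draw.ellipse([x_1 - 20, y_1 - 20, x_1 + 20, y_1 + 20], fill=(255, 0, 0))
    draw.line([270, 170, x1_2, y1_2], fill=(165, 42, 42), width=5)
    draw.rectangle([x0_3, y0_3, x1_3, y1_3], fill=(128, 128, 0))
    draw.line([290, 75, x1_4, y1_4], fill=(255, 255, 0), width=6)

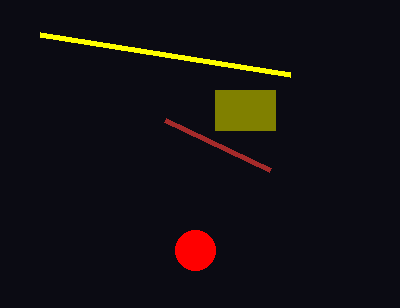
x_1 = 195
y_1 = 250
x1_2 = 165
y1_2 = 120
x0_3 = 215
y0_3 = 90
x1_3 = 275
y1_3 = 130
x1_4 = 40
y1_4 = 35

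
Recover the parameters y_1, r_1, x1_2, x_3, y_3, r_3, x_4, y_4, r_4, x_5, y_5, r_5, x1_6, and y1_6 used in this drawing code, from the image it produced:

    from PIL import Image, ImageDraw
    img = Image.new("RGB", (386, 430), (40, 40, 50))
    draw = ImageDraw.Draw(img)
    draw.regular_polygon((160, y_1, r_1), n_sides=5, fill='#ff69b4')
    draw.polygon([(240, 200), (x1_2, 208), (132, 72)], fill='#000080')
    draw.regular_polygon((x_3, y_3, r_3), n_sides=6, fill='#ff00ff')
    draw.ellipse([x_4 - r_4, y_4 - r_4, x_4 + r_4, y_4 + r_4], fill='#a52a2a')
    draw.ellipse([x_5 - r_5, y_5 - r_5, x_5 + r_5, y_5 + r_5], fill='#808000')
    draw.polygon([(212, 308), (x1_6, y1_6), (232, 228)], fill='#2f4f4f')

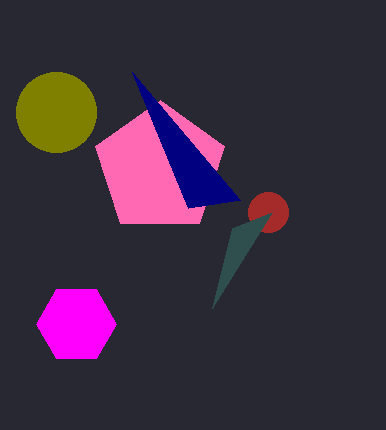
y_1 = 168; r_1 = 68; x1_2 = 188; x_3 = 76; y_3 = 324; r_3 = 40; x_4 = 268; y_4 = 212; r_4 = 20; x_5 = 56; y_5 = 112; r_5 = 40; x1_6 = 272; y1_6 = 212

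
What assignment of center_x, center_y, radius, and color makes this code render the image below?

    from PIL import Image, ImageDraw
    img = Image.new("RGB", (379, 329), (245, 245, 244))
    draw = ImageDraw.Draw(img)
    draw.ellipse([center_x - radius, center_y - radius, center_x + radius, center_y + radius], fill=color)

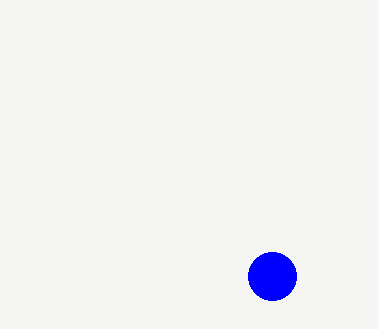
center_x = 272; center_y = 276; radius = 24; color = 'blue'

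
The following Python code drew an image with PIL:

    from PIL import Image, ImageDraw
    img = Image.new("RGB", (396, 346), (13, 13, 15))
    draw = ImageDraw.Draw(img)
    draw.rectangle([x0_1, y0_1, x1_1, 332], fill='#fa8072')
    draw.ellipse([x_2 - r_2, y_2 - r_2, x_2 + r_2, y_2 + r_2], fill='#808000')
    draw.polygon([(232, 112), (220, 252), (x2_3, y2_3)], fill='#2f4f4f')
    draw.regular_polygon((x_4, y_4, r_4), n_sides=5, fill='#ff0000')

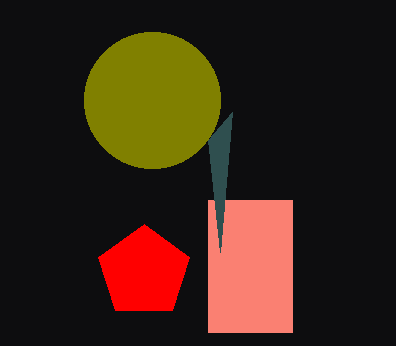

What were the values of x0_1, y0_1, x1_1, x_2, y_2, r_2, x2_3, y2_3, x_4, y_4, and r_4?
x0_1 = 208; y0_1 = 200; x1_1 = 292; x_2 = 152; y_2 = 100; r_2 = 68; x2_3 = 208; y2_3 = 140; x_4 = 144; y_4 = 272; r_4 = 48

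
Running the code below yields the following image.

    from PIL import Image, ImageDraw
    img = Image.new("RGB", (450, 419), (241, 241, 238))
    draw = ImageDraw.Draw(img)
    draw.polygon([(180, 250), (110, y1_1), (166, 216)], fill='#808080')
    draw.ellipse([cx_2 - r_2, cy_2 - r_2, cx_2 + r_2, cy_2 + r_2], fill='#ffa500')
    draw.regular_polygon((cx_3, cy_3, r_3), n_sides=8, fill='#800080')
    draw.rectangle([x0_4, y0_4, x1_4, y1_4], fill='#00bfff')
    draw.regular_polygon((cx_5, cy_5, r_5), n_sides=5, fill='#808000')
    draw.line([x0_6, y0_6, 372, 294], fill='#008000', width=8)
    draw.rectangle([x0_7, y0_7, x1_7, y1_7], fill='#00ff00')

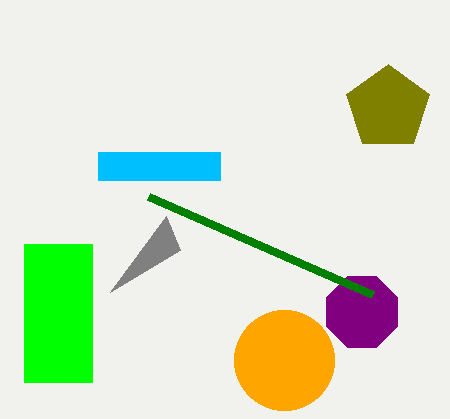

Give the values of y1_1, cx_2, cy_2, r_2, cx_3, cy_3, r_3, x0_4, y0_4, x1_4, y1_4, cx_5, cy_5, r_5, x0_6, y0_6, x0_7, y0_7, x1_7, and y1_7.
y1_1 = 292; cx_2 = 284; cy_2 = 360; r_2 = 50; cx_3 = 362; cy_3 = 312; r_3 = 38; x0_4 = 98; y0_4 = 152; x1_4 = 220; y1_4 = 180; cx_5 = 388; cy_5 = 108; r_5 = 44; x0_6 = 148; y0_6 = 196; x0_7 = 24; y0_7 = 244; x1_7 = 92; y1_7 = 382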